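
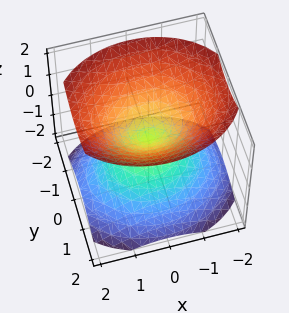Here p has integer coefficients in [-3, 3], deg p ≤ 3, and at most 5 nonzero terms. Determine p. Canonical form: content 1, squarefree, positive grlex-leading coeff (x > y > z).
2*x^2 + 3*y^2 - 3*z^2

1. There are 2 components. Treating them together as one polynomial.
2. The degree is 2 — two nappes meeting at a single point; a quadric.
3. Symmetries: the y ↦ −y reflection is a symmetry, so y appears only in even powers; mirror symmetry x ↦ −x ⇒ only even powers of x; the z ↦ −z reflection is a symmetry, so z appears only in even powers.
4. Reading off the gridlines: one z-axis crossing is at z = 0; it crosses the y-axis at the gridline y = 0; it meets the x-axis at x = 0 (among the integer gridlines).
5. Matching integer coefficients to the picture gives p.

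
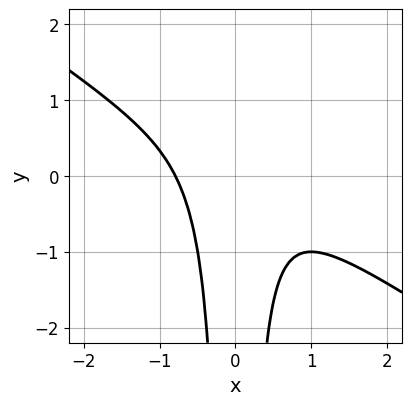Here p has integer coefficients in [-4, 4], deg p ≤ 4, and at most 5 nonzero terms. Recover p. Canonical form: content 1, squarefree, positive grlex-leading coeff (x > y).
(a) deg p = 3. A generic line meets the curve in up to 3 points.
(b) From the visible intercepts: it misses every integer gridline on the y-axis.
(c) Matching integer coefficients to the picture gives p.

2*x^3 + 3*x^2*y + 1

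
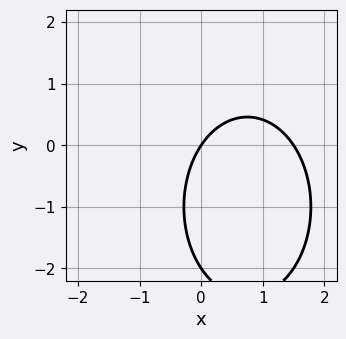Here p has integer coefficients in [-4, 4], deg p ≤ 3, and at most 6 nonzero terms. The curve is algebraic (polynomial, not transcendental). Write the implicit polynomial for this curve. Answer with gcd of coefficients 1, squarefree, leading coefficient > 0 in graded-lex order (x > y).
2*x^2 + y^2 - 3*x + 2*y

First, deg p = 2. No degree-1 curve has this shape.
Next, checking where it meets the axes: it meets the x-axis at x = 0 (among the integer gridlines); the y-axis gridline crossings are at y ∈ {-2, 0}.
Finally, these observations pin down the coefficients.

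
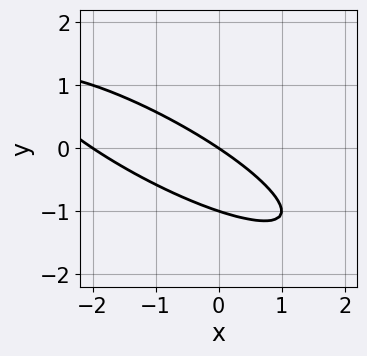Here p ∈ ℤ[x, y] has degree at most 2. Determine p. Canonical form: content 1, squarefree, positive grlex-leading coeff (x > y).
x^2 + 3*x*y + 3*y^2 + 2*x + 3*y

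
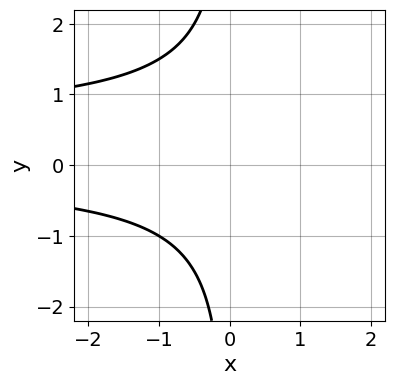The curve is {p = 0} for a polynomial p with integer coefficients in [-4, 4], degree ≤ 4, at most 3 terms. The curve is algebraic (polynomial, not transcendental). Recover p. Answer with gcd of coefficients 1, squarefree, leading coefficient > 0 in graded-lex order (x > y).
First, the degree is 3 — the shape is more complex than any degree-2 curve.
Next, observable constraints: the curve avoids every integer x-axis point in the box; it misses every integer gridline on the y-axis.
Finally, fitting integer coefficients to these (and the overall shape) gives p.

2*x*y^2 - x*y + 3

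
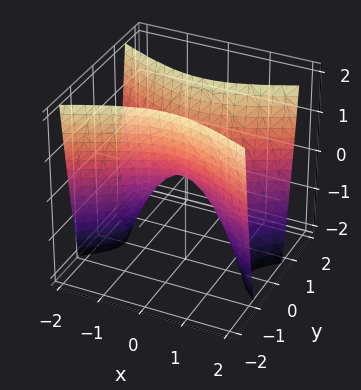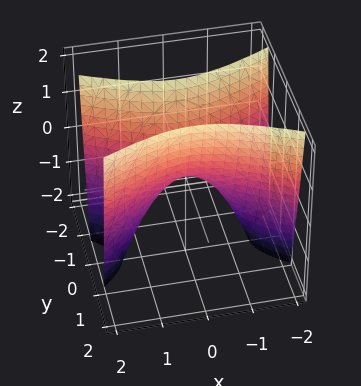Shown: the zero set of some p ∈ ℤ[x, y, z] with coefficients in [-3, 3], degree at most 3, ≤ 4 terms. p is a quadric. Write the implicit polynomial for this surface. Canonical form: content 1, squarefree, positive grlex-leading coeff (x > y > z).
x^2 - 3*y^2 + z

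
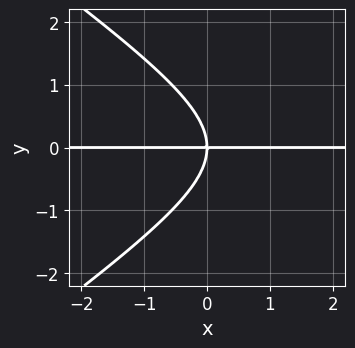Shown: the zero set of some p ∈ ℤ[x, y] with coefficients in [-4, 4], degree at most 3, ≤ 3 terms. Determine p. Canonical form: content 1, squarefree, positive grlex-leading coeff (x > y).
(a) deg p = 3. No degree-2 curve has this shape.
(b) Observable constraints: every point of the x-axis in the box is on the curve; one y-axis crossing is at y = 0.
(c) Together with the visible shape, these determine p as stated.

x^2*y - 2*y^3 - 3*x*y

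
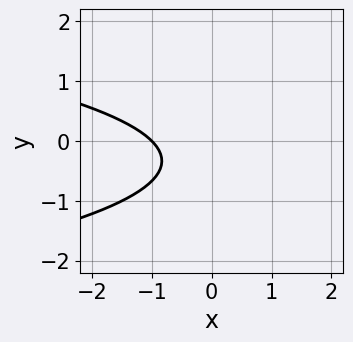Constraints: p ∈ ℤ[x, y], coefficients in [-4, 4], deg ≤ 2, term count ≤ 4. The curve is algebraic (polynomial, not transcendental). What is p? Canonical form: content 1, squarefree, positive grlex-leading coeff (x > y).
First, the degree is 2 — a generic line meets the curve in up to 2 points.
Next, reading off the gridlines: it crosses the x-axis at the gridline x = -1; it misses every integer gridline on the y-axis.
Finally, assembling these constraints gives the stated polynomial.

3*y^2 + 2*x + 2*y + 2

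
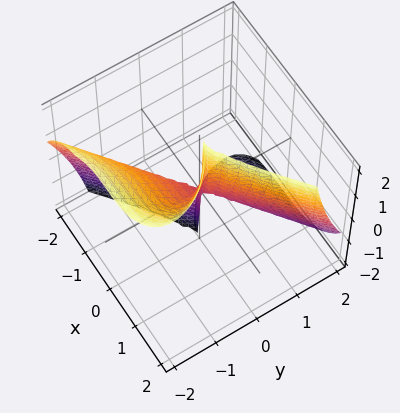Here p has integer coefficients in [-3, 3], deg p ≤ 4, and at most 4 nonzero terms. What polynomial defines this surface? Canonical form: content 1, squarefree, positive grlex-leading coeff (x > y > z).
2*x^3 - 3*y^3 - 3*y^2*z

First, deg p = 3.
Then, against the integer gridlines: it meets the y-axis at y = 0 (among the integer gridlines); it meets the x-axis at x = 0 (among the integer gridlines); every point of the z-axis in the box is on the surface.
Finally, these observations pin down the coefficients.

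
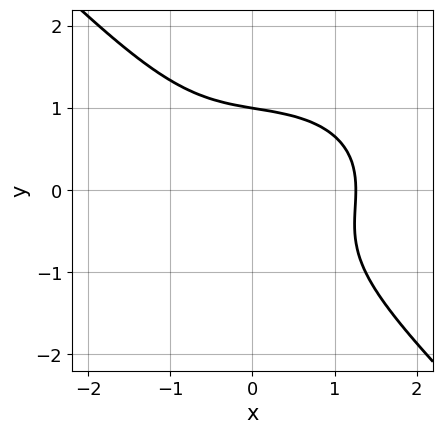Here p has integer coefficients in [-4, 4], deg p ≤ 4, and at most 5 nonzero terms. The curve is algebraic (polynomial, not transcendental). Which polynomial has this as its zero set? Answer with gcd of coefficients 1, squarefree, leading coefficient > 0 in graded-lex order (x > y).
x^3 + x*y^2 + 2*y^3 - 2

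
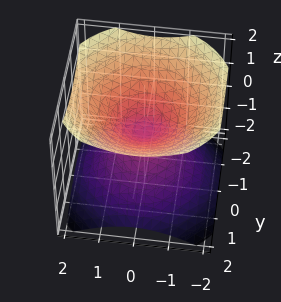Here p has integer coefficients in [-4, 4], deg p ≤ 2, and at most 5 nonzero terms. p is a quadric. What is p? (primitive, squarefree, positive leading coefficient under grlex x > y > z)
There are 2 components. Treating them together as one polynomial.
deg p = 2. A double cone through the origin; a quadric.
Symmetries: the z ↦ −z reflection is a symmetry, so z appears only in even powers; rotational symmetry about the z-axis ⇒ p depends on x, y only through x² + y².
Checking where it meets the axes: it meets the z-axis at z = 0 (among the integer gridlines); it crosses the y-axis at the gridline y = 0; a circular section at z = -1 has radius between 1 and 2; it meets the x-axis at x = 0 (among the integer gridlines).
Solving for integer coefficients yields p as stated.

2*x^2 + 2*y^2 - 3*z^2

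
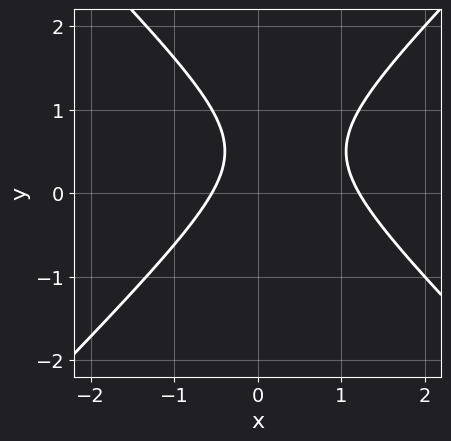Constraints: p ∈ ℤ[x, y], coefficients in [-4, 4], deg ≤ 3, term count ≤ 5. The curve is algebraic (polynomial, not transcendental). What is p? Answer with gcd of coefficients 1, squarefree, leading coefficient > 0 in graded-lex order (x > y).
First, the degree is 2 — no degree-1 curve has this shape.
Then, from the axis intercepts and sections: the curve avoids every integer y-axis point in the box.
Finally, the integer polynomial consistent with all of this is the stated p.

3*x^2 - 3*y^2 - 2*x + 3*y - 2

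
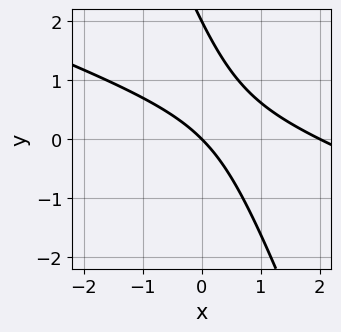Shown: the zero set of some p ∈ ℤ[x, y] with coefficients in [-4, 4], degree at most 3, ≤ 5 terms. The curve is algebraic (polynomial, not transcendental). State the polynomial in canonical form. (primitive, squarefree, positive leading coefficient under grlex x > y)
1. The degree is 2 — no degree-1 curve has this shape.
2. From the axis intercepts and sections: among the integer gridlines, it crosses the x-axis at x ∈ {0, 2}; among the integer gridlines, it crosses the y-axis at y ∈ {0, 2}.
3. Assembling these constraints gives the stated polynomial.

x^2 + 3*x*y + y^2 - 2*x - 2*y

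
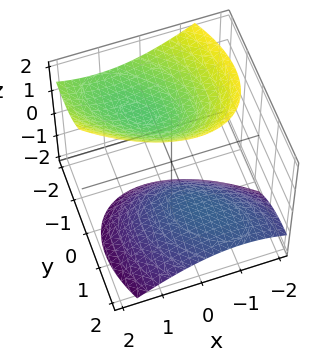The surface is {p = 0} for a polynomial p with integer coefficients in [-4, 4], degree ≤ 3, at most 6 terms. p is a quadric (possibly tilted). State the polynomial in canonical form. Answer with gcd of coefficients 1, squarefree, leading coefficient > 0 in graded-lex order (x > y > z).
2*x^2 + 2*x*y + 2*y^2 + 3*y*z - 2*z^2 + 3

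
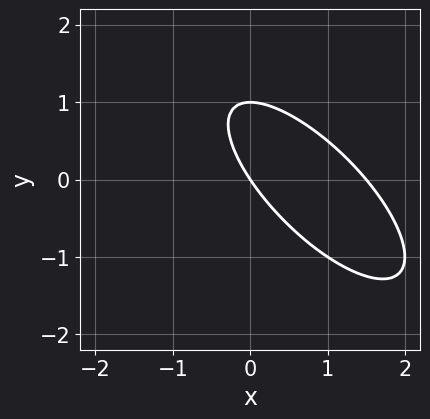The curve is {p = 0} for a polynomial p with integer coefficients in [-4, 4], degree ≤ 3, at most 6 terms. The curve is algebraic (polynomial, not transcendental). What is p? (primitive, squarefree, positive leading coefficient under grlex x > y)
2*x^2 + 3*x*y + 2*y^2 - 3*x - 2*y

(a) Degree: no degree-1 curve has this shape, so deg p = 2.
(b) Observable constraints: among the integer gridlines, it crosses the y-axis at y ∈ {0, 1}; it crosses the x-axis at the gridline x = 0.
(c) These observations pin down the coefficients.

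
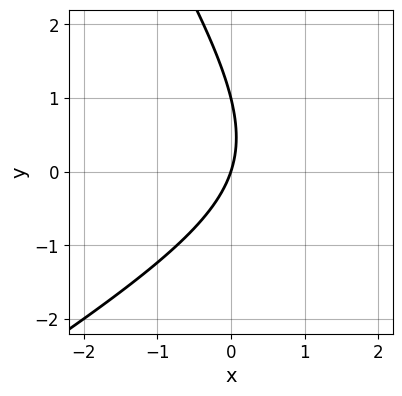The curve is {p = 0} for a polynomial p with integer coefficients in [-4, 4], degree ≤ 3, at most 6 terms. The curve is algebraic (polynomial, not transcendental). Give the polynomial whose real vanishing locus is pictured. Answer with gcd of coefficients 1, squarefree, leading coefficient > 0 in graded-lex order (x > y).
x^2 - x*y - y^2 - 3*x + y

1. deg p = 2.
2. Reading off the gridlines: the y-axis gridline crossings are at y ∈ {0, 1}; it crosses the x-axis at the gridline x = 0.
3. Putting this together gives p.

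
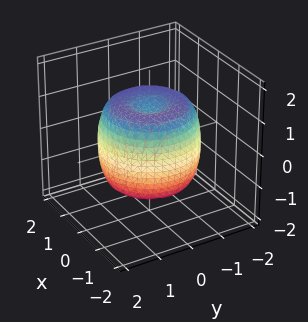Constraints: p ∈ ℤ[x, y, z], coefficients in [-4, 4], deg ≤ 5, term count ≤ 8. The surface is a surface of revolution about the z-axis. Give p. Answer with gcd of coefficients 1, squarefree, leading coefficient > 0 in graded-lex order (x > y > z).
deg p = 4.
By symmetry, every cross-section ⟂ z is a circle, so x, y appear only via x² + y².
From the visible intercepts: the z-axis gridline crossings are at z ∈ {-1, 1}; a circular section at z = -1 has radius between 1 and 2.
Putting this together gives p.

2*x^4 + 4*x^2*y^2 + 2*y^4 - 3*x^2 - 3*y^2 + 2*z^2 - 2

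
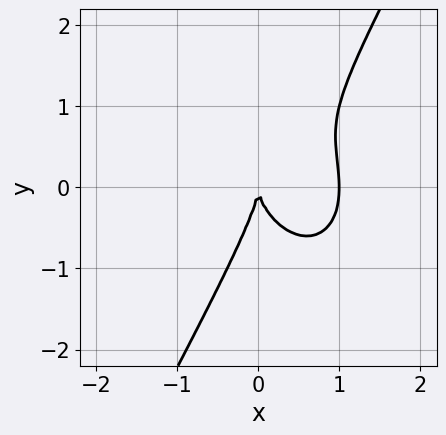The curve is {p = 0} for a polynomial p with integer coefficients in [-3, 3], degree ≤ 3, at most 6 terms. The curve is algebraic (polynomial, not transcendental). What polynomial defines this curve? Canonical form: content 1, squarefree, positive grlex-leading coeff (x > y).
3*x^3 + x*y^2 - y^3 - 3*x^2

(a) Degree: a generic line meets the curve in up to 3 points, so deg p = 3.
(b) From the axis intercepts and sections: among the integer gridlines, it crosses the x-axis at x ∈ {0, 1}; it meets the y-axis at y = 0 (among the integer gridlines).
(c) Matching integer coefficients to the picture gives p.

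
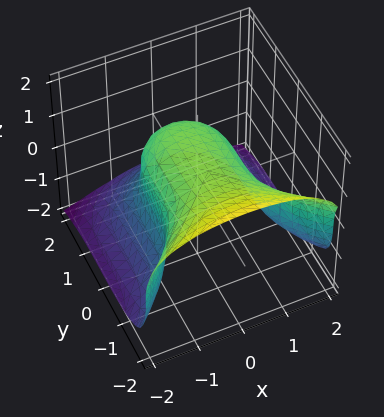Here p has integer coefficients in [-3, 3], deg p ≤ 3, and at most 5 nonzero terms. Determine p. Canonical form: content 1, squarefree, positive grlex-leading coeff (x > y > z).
y^3 + 3*z^3 + 3*x^2 - 3

(a) Degree: the shape is more complex than any degree-2 surface, so deg p = 3.
(b) From the visible intercepts: it meets the z-axis at z = 1 (among the integer gridlines); among the integer gridlines, it crosses the x-axis at x ∈ {-1, 1}.
(c) These observations pin down the coefficients.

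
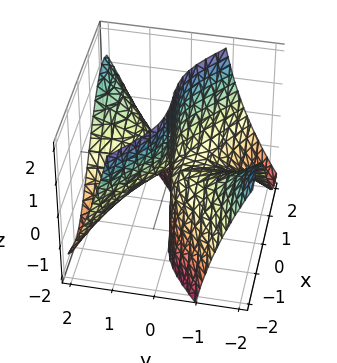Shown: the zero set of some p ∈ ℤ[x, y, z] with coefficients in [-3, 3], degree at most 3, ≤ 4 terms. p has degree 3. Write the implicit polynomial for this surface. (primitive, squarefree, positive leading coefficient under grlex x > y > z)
x^3 - 2*x*y^2 + 3*y*z

1. deg p = 3. The shape is more complex than any degree-2 surface.
2. From the axis intercepts and sections: the visible y-axis segment lies entirely on the surface; every point of the z-axis in the box is on the surface.
3. Assembling these constraints gives the stated polynomial.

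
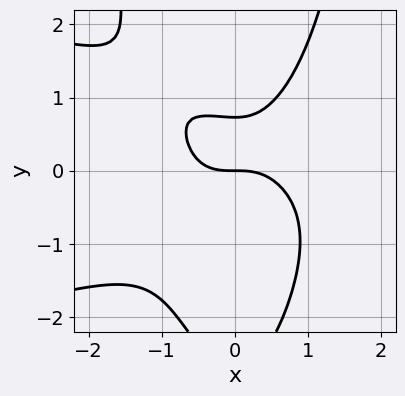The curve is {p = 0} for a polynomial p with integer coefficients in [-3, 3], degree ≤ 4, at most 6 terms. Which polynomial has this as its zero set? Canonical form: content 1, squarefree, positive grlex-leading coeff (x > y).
1. deg p = 4.
2. Checking where it meets the axes: one x-axis crossing is at x = 0; one y-axis crossing is at y = 0.
3. Assembling these constraints gives the stated polynomial.

2*x^2*y^2 + 2*x^3 - y^3 - 2*y^2 + 2*y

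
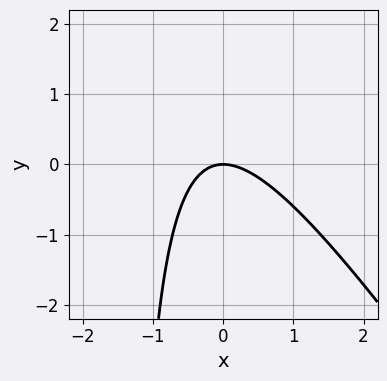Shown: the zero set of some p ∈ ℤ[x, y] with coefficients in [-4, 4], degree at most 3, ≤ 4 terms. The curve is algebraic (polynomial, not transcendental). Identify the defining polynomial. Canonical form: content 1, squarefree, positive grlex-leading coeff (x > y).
3*x^2 + 2*x*y + 3*y

1. deg p = 2. A generic line meets the curve in up to 2 points.
2. From the axis intercepts and sections: it crosses the y-axis at the gridline y = 0; one x-axis crossing is at x = 0.
3. Matching integer coefficients to the picture gives p.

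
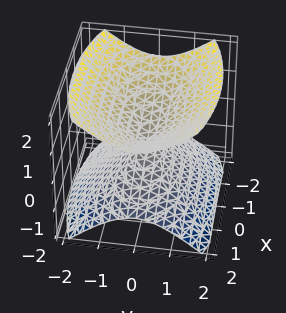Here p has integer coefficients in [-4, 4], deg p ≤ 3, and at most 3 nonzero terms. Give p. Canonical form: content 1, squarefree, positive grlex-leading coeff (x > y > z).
x^2 + 3*y^2 - 3*z^2

(a) There are 2 components. Treating them together as one polynomial.
(b) deg p = 2. Two nappes meeting at a single point; a quadric.
(c) Symmetries: it's symmetric under z → −z, forcing even powers of z; the y ↦ −y reflection is a symmetry, so y appears only in even powers; the x ↦ −x reflection is a symmetry, so x appears only in even powers.
(d) From the visible intercepts: one z-axis crossing is at z = 0; it meets the y-axis at y = 0 (among the integer gridlines); one x-axis crossing is at x = 0.
(e) Together with the visible shape, these determine p as stated.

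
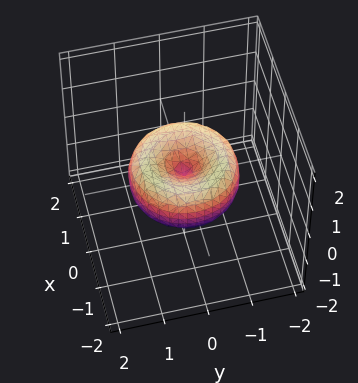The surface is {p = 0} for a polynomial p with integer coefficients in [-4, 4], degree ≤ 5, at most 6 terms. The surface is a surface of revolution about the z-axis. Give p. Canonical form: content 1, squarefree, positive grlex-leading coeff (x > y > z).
The degree is 4 — no degree-3 surface has this shape.
Symmetry: the z-axis is an axis of rotation, so x and y enter only as x² + y².
Observable constraints: one x-axis crossing is at x = 0; one y-axis crossing is at y = 0; it crosses the z-axis at the gridline z = 0.
Matching integer coefficients to the picture gives p.

2*x^4 + 4*x^2*y^2 + 2*y^4 - 3*x^2 - 3*y^2 + 3*z^2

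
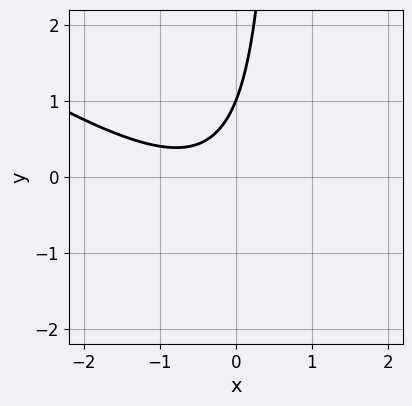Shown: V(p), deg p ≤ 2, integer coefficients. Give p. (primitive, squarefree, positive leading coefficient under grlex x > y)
2*x^2 + 3*x*y + 2*x - 2*y + 2

First, deg p = 2.
Then, observable constraints: one y-axis crossing is at y = 1; the curve avoids every integer x-axis point in the box.
Finally, assembling these constraints gives the stated polynomial.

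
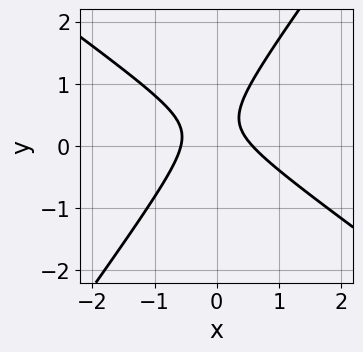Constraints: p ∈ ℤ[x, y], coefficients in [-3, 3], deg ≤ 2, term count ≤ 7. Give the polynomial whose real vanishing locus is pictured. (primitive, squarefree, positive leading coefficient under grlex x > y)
3*x^2 + 2*x*y - 3*y^2 + 2*y - 1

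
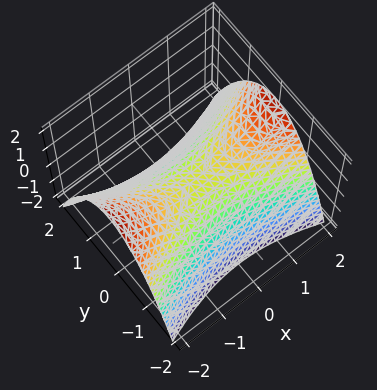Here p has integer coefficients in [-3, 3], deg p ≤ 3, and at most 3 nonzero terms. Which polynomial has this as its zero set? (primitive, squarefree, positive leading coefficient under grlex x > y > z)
x^2 - 3*y^2 - 3*z

First, the degree is 2 — a saddle surface; a quadric.
Then, symmetries: mirror symmetry y ↦ −y ⇒ only even powers of y; mirror symmetry x ↦ −x ⇒ only even powers of x.
Next, from the axis intercepts and sections: it meets the y-axis at y = 0 (among the integer gridlines); it meets the x-axis at x = 0 (among the integer gridlines); it crosses the z-axis at the gridline z = 0.
Finally, together with the visible shape, these determine p as stated.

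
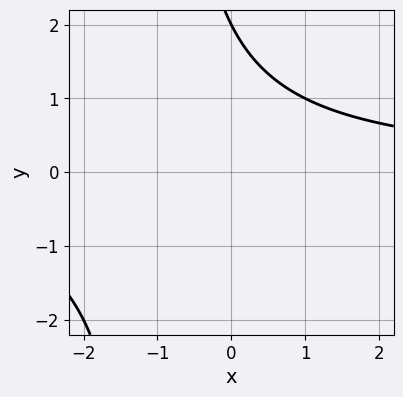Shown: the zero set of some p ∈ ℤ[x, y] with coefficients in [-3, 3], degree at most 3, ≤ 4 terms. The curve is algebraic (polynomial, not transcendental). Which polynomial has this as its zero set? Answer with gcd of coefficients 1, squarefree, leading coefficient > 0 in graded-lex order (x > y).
1. deg p = 2. No degree-1 curve has this shape.
2. Against the integer gridlines: one y-axis crossing is at y = 2; no x-intercept at any integer in the box.
3. Putting this together gives p.

x*y + y - 2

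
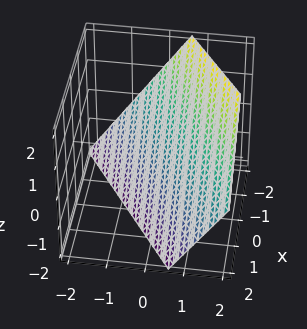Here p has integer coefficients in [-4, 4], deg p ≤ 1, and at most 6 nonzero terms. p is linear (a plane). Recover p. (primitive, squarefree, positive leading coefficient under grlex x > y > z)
Degree: the surface is flat (a plane), so deg p = 1.
Reading off the gridlines: one x-axis crossing is at x = -1; it meets the z-axis at z = -1 (among the integer gridlines).
Fitting integer coefficients to these (and the overall shape) gives p.

2*x - 3*y + 2*z + 2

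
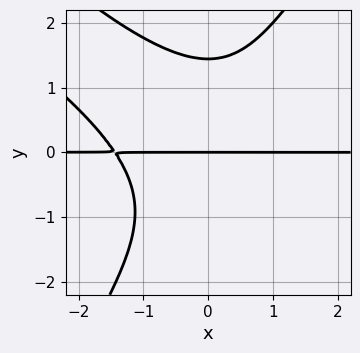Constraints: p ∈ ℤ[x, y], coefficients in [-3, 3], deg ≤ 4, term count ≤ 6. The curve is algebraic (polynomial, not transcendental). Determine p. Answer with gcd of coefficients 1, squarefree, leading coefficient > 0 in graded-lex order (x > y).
x^3*y + 2*x^2*y^2 - y^4 + 3*y

First, degree: a generic line meets the curve in up to 4 points, so deg p = 4.
Then, observable constraints: it crosses the y-axis at the gridline y = 0; the visible x-axis segment lies entirely on the curve.
Finally, assembling these constraints gives the stated polynomial.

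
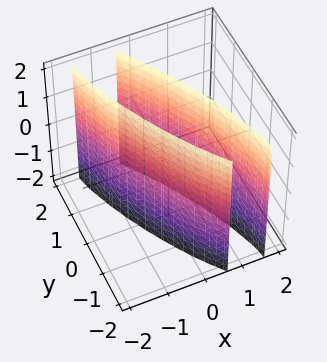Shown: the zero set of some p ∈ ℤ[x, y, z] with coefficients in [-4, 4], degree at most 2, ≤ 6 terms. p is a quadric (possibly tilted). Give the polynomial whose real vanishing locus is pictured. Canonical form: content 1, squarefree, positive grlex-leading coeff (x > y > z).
3*x^2 + 3*x*y + y^2 - 2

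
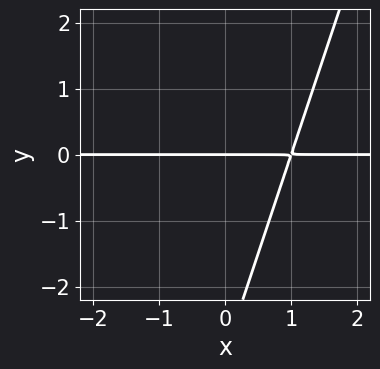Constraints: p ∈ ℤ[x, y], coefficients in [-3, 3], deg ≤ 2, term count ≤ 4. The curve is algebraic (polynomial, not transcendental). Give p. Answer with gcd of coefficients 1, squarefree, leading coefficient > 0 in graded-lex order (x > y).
3*x*y - y^2 - 3*y

deg p = 2. No degree-1 curve has this shape.
From the visible intercepts: every point of the x-axis in the box is on the curve; it crosses the y-axis at the gridline y = 0.
The integer polynomial consistent with all of this is the stated p.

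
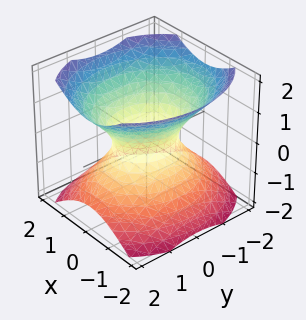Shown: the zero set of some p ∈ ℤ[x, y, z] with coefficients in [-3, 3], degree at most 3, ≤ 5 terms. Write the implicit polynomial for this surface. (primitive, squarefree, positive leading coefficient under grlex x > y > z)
3*x^2 + 2*y^2 - 3*z^2 - 2

First, degree: an hourglass — one-sheet hyperboloid; a quadric, so deg p = 2.
Then, symmetries: it's symmetric under x → −x, forcing even powers of x; the z ↦ −z reflection is a symmetry, so z appears only in even powers; it's symmetric under y → −y, forcing even powers of y.
Next, from the visible intercepts: the y-axis gridline crossings are at y ∈ {-1, 1}; no z-intercept at any integer in the box.
Finally, matching integer coefficients to the picture gives p.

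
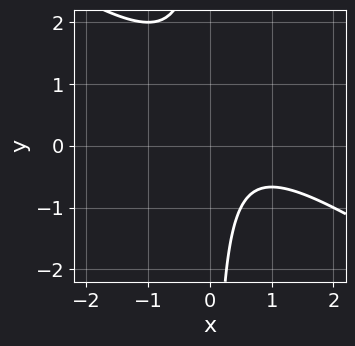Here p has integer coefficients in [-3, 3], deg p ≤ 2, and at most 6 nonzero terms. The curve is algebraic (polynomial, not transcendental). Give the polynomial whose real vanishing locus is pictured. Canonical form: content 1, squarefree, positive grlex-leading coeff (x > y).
First, the degree is 2 — a generic line meets the curve in up to 2 points.
Then, observable constraints: it misses every integer gridline on the x-axis; it misses every integer gridline on the y-axis.
Finally, matching integer coefficients to the picture gives p.

2*x^2 + 3*x*y - 2*x + 2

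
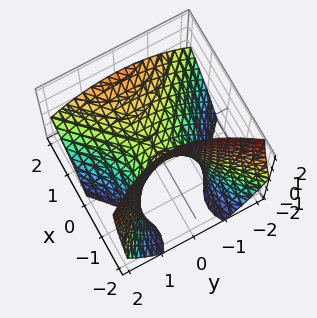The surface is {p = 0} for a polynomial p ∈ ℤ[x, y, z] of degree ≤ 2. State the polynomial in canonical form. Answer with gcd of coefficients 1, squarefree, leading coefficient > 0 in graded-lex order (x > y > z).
(a) The degree is 2 — the shape is more complex than any degree-1 surface.
(b) From the axis intercepts and sections: it crosses the y-axis at the gridline y = 0; it meets the x-axis at x = 0 (among the integer gridlines); one z-axis crossing is at z = 0.
(c) Fitting integer coefficients to these (and the overall shape) gives p.

2*x^2 - 3*x*z - 2*y^2 - 3*z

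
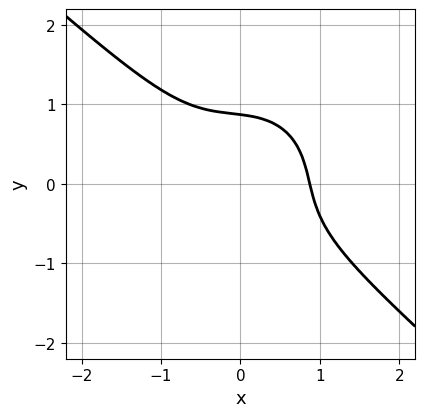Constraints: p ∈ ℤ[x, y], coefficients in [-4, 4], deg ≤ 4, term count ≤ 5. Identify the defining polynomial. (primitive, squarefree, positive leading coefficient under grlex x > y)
First, the degree is 3 — no degree-2 curve has this shape.
Finally, the integer polynomial consistent with all of this is the stated p.

3*x^3 + x^2*y + 3*y^3 + x*y - 2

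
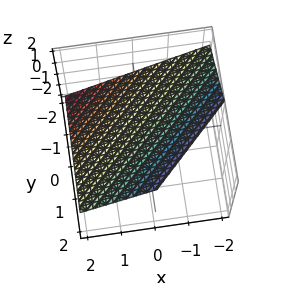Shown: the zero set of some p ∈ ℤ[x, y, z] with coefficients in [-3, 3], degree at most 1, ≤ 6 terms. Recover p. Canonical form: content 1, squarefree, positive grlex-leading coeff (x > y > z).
deg p = 1. The surface is flat (a plane).
From the visible intercepts: it crosses the y-axis at the gridline y = -1; one x-axis crossing is at x = 1.
Assembling these constraints gives the stated polynomial.

2*x - 2*y + 3*z - 2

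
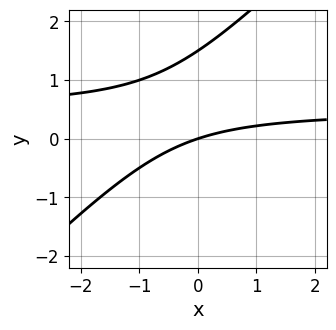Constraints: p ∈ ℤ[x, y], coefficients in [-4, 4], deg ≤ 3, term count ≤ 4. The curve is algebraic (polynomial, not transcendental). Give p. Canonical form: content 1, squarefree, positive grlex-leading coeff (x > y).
(a) deg p = 2. A generic line meets the curve in up to 2 points.
(b) From the axis intercepts and sections: one y-axis crossing is at y = 0; it crosses the x-axis at the gridline x = 0.
(c) Matching integer coefficients to the picture gives p.

2*x*y - 2*y^2 - x + 3*y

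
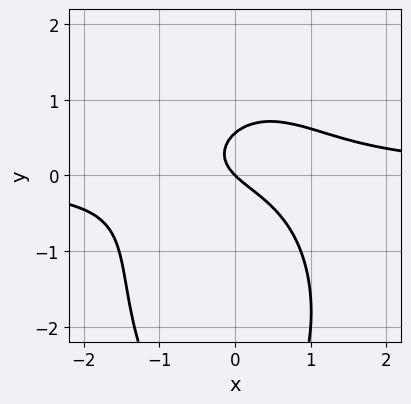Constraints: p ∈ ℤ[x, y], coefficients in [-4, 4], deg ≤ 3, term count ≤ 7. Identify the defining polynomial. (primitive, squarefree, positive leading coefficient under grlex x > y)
3*x^2*y + y^3 + 3*y^2 - 2*x - 2*y

First, deg p = 3.
Next, from the axis intercepts and sections: it crosses the y-axis at the gridline y = 0; one x-axis crossing is at x = 0.
Finally, fitting integer coefficients to these (and the overall shape) gives p.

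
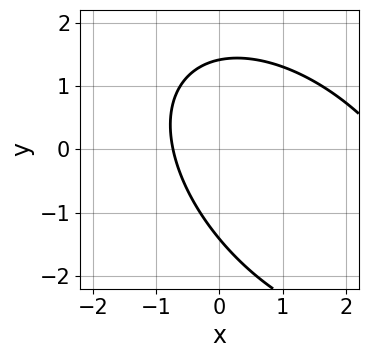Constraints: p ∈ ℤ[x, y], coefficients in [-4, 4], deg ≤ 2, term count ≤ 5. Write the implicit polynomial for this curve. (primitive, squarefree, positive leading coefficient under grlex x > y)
x^2 + x*y + y^2 - 2*x - 2

1. The degree is 2 — the shape is more complex than any degree-1 curve.
2. The integer polynomial consistent with all of this is the stated p.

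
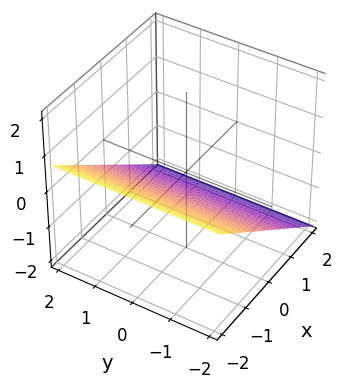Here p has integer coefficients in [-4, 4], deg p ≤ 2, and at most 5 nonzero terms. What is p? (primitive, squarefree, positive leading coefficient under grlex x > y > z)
2*x + 3*z + 2

The degree is 1 — the surface is flat (a plane).
Checking where it meets the axes: no y-intercept at any integer in the box; it crosses the x-axis at the gridline x = -1.
Matching integer coefficients to the picture gives p.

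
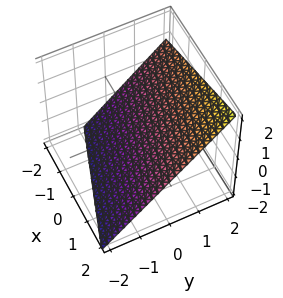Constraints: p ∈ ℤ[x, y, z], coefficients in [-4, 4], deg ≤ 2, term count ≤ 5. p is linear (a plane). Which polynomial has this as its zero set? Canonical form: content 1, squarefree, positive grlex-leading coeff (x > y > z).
1. deg p = 1. Every cross-section is a straight line — this is a plane.
2. From the visible intercepts: it meets the x-axis at x = 2 (among the integer gridlines).
3. Assembling these constraints gives the stated polynomial.

x + 3*y - 3*z - 2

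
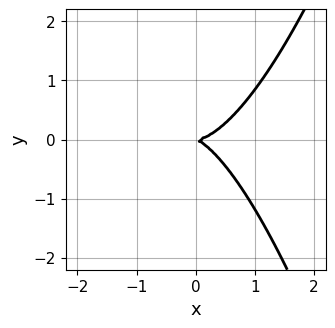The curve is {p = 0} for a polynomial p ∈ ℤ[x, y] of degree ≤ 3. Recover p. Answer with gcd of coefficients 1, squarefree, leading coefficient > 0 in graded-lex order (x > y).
3*x^3 - x*y - 3*y^2

1. deg p = 3.
2. Reading off the gridlines: it meets the y-axis at y = 0 (among the integer gridlines); it crosses the x-axis at the gridline x = 0.
3. Solving for integer coefficients yields p as stated.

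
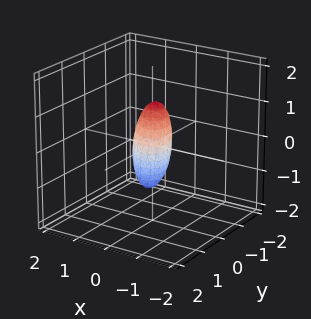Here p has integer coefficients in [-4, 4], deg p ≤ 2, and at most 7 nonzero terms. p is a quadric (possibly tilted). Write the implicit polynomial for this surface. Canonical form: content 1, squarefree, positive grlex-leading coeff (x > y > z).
3*x^2 + 2*x*y + 2*y^2 + y*z + z^2 - 1

1. The degree is 2 — no degree-1 surface has this shape.
2. Against the integer gridlines: the z-axis gridline crossings are at z ∈ {-1, 1}.
3. Matching integer coefficients to the picture gives p.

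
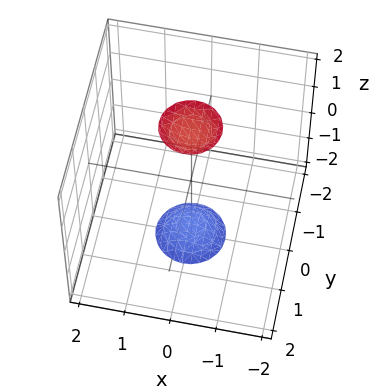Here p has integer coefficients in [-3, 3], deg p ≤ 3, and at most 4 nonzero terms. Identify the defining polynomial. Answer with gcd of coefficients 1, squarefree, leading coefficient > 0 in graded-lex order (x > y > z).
3*x^2 + 3*y^2 - z^2 + 3

First, I count 2 distinct pieces. Treating them together as one polynomial.
Then, deg p = 2. A generic line meets the surface in up to 2 points.
Next, by symmetry, the surface is invariant under rotation about z: p = q(x² + y², z).
Next, from the visible intercepts: it misses every integer gridline on the x-axis; no y-intercept at any integer in the box; a circular section at z = 2 has radius between 0 and 1.
Finally, the integer polynomial consistent with all of this is the stated p.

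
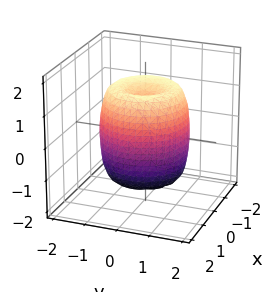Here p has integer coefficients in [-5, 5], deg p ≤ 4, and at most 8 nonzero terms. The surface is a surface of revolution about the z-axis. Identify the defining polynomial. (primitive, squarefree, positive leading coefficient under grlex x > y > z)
1. Degree: no degree-3 surface has this shape, so deg p = 4.
2. Symmetries: rotational symmetry about the z-axis ⇒ p depends on x, y only through x² + y².
3. Observable constraints: a circular section at z = -1 has radius between 1 and 2; among the integer gridlines, it crosses the z-axis at z ∈ {-1, 1}.
4. Solving for integer coefficients yields p as stated.

2*x^4 + 4*x^2*y^2 + 2*y^4 - 3*x^2 - 3*y^2 + z^2 - 1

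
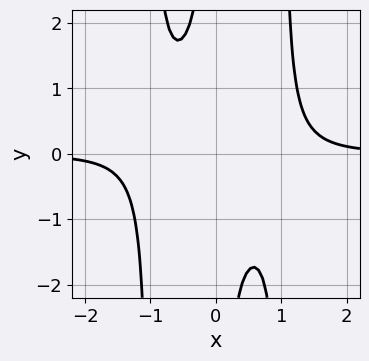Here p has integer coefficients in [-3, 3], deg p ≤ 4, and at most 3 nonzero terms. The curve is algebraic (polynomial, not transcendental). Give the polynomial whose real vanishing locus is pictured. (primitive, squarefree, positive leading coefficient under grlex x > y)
3*x^3*y - 3*x*y - 2

First, deg p = 4. A generic line meets the curve in up to 4 points.
Next, against the integer gridlines: the curve avoids every integer x-axis point in the box; no y-intercept at any integer in the box.
Finally, together with the visible shape, these determine p as stated.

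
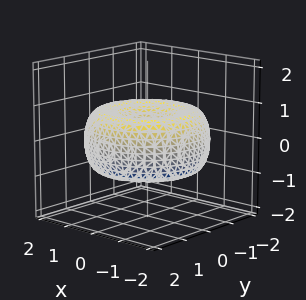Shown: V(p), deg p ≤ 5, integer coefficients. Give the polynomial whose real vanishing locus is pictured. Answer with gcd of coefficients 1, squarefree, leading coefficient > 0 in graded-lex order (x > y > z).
x^4 + 2*x^2*y^2 + y^4 - 3*x^2 - 3*y^2 + 3*z^2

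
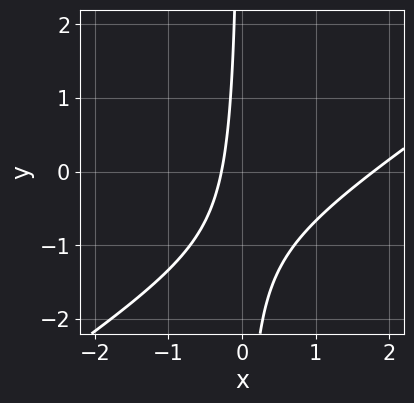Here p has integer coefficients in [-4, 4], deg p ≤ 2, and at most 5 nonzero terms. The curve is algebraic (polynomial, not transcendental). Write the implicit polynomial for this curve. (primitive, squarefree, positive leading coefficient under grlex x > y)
2*x^2 - 3*x*y - 3*x - 1

1. deg p = 2.
2. Observable constraints: the curve avoids every integer y-axis point in the box.
3. Together with the visible shape, these determine p as stated.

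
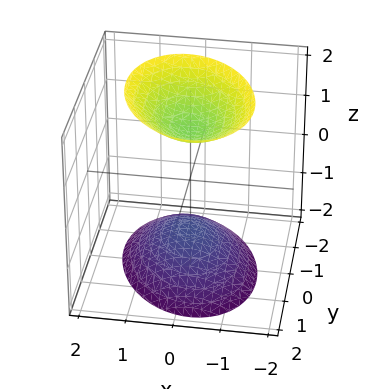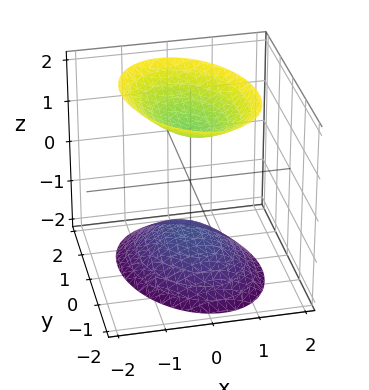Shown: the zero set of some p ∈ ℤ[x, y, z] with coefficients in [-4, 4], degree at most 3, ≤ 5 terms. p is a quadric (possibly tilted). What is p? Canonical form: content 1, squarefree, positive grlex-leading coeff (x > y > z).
3*x^2 + x*y + 2*y^2 - 2*z^2 + 3

(a) I count 2 distinct pieces.
(b) Degree: a generic line meets the surface in up to 2 points, so deg p = 2.
(c) Reading off the gridlines: the surface avoids every integer y-axis point in the box; the surface avoids every integer x-axis point in the box.
(d) Together with the visible shape, these determine p as stated.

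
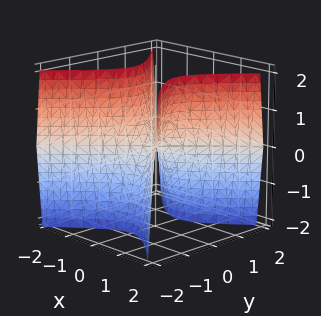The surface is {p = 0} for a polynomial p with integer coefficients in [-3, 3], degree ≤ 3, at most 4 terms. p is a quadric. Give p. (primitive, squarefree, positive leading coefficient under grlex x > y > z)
3*x^2 - 3*y^2 - z

Degree: a saddle surface; a quadric, so deg p = 2.
Symmetries: the x ↦ −x reflection is a symmetry, so x appears only in even powers; it's symmetric under y → −y, forcing even powers of y.
Against the integer gridlines: it meets the z-axis at z = 0 (among the integer gridlines); it meets the x-axis at x = 0 (among the integer gridlines).
Assembling these constraints gives the stated polynomial.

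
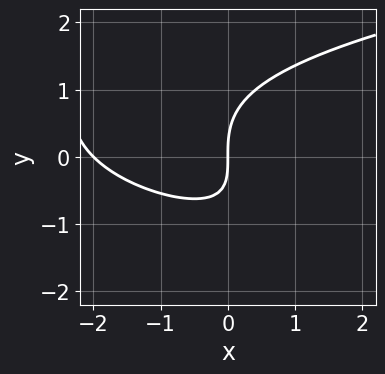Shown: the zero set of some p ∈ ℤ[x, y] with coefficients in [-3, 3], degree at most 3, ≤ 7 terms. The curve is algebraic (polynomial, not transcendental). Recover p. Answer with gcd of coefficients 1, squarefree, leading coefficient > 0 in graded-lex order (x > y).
x*y^2 + y^3 - x^2 - x*y - 2*x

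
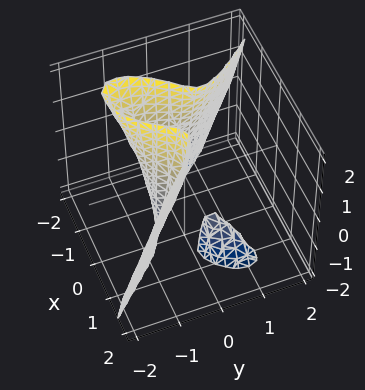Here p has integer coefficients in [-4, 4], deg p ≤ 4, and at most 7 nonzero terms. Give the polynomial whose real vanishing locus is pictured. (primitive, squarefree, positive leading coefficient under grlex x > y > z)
3*x^3 + 3*x*y*z + 3*y^3 - 2*x + 1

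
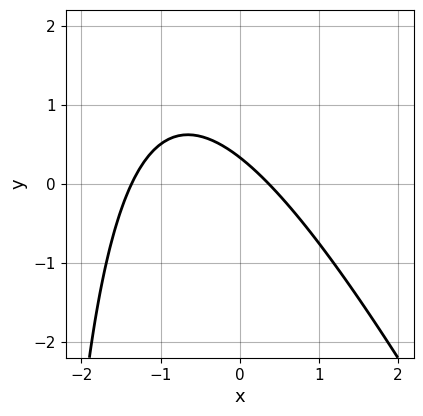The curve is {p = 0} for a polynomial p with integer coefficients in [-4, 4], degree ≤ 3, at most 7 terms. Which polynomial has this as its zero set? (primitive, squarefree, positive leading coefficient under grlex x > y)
Degree: no degree-1 curve has this shape, so deg p = 2.
Putting this together gives p.

2*x^2 + x*y + 2*x + 3*y - 1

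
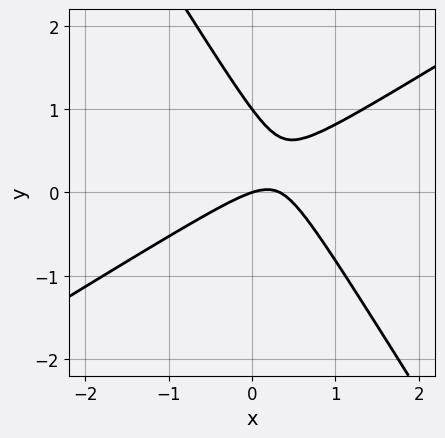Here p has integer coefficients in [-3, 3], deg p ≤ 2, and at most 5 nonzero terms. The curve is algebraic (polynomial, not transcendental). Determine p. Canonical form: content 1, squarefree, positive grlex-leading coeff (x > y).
3*x^2 - 3*x*y - 3*y^2 - x + 3*y

1. Degree: the shape is more complex than any degree-1 curve, so deg p = 2.
2. Observable constraints: the y-axis gridline crossings are at y ∈ {0, 1}; one x-axis crossing is at x = 0.
3. The integer polynomial consistent with all of this is the stated p.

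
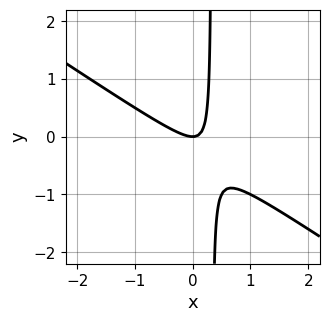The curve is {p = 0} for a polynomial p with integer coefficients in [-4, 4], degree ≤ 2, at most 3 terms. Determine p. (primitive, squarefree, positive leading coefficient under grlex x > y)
2*x^2 + 3*x*y - y

1. deg p = 2.
2. Against the integer gridlines: it crosses the x-axis at the gridline x = 0; it crosses the y-axis at the gridline y = 0.
3. Together with the visible shape, these determine p as stated.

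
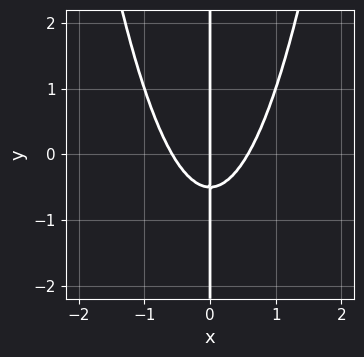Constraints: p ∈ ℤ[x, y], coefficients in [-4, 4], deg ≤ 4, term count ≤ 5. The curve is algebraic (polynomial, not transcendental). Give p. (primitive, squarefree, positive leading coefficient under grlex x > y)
First, deg p = 3.
Then, from the axis intercepts and sections: it meets the x-axis at x = 0 (among the integer gridlines); every point of the y-axis in the box is on the curve.
Finally, the integer polynomial consistent with all of this is the stated p.

3*x^3 - 2*x*y - x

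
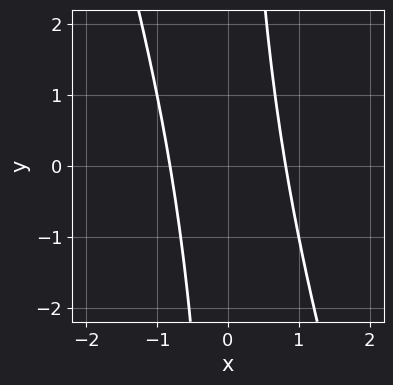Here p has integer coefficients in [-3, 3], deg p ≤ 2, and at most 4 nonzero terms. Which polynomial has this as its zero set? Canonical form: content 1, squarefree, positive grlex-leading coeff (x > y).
3*x^2 + x*y - 2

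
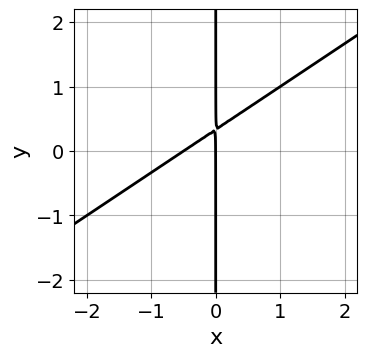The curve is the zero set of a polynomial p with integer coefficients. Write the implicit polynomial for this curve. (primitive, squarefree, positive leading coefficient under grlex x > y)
First, the degree is 2 — the shape is more complex than any degree-1 curve.
Next, against the integer gridlines: one x-axis crossing is at x = 0; the visible y-axis segment lies entirely on the curve.
Finally, assembling these constraints gives the stated polynomial.

2*x^2 - 3*x*y + x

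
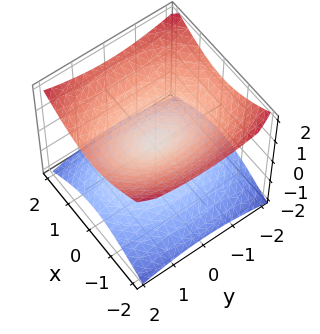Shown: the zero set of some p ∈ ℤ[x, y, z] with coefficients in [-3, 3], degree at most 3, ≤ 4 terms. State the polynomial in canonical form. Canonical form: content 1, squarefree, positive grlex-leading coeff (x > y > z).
2*x^2 + y^2 - 3*z^2

Degree: two nappes meeting at a single point; a quadric, so deg p = 2.
Symmetries: it's symmetric under y → −y, forcing even powers of y; the x ↦ −x reflection is a symmetry, so x appears only in even powers; it's symmetric under z → −z, forcing even powers of z.
Observable constraints: it crosses the z-axis at the gridline z = 0; it crosses the y-axis at the gridline y = 0; one x-axis crossing is at x = 0.
These observations pin down the coefficients.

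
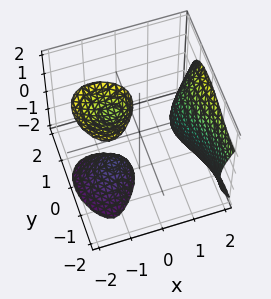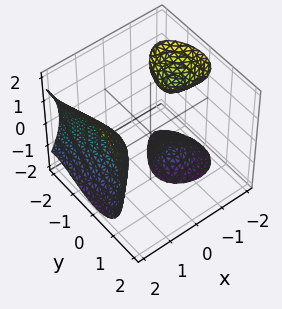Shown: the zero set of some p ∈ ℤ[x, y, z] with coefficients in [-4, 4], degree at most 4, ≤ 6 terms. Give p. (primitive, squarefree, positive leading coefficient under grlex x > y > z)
1. There are 3 components. They look like related sheets of one shape, so recover p as a whole.
2. deg p = 3. A generic line meets the surface in up to 3 points.
3. From the visible intercepts: no z-intercept at any integer in the box; it meets the x-axis at x = 1 (among the integer gridlines).
4. Fitting integer coefficients to these (and the overall shape) gives p.

x^3 - x*z^2 - y^3 - 3*y^2 - 1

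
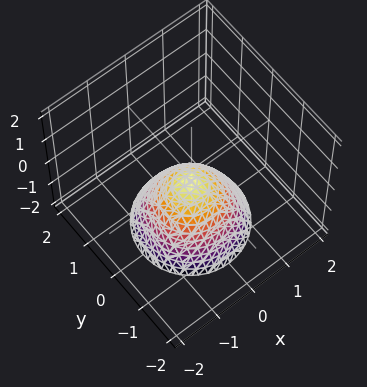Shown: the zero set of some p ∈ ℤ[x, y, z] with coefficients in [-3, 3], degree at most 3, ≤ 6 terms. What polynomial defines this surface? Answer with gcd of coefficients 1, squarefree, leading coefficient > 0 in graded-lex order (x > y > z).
3*x^2 + 3*y^2 + 3*z + 1

(a) Degree: a generic line meets the surface in up to 2 points, so deg p = 2.
(b) Symmetry: the z-axis is an axis of rotation, so x and y enter only as x² + y².
(c) Reading off the gridlines: it misses every integer gridline on the x-axis; the surface avoids every integer y-axis point in the box.
(d) Together with the visible shape, these determine p as stated.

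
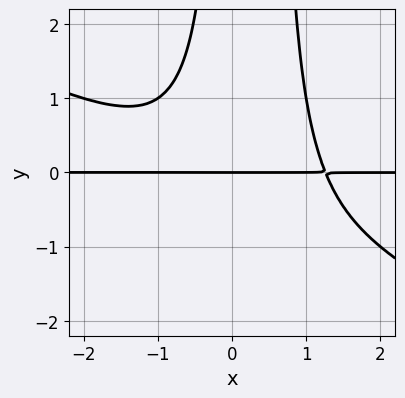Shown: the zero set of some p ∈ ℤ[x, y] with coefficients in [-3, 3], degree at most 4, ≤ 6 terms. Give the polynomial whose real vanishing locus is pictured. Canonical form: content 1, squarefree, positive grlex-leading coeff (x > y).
First, degree: no degree-3 curve has this shape, so deg p = 4.
Then, checking where it meets the axes: it meets the y-axis at y = 0 (among the integer gridlines); every point of the x-axis in the box is on the curve.
Finally, solving for integer coefficients yields p as stated.

x^3*y + 2*x^2*y^2 - x*y^2 - 2*y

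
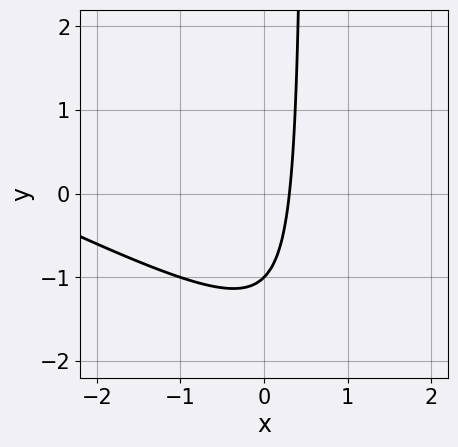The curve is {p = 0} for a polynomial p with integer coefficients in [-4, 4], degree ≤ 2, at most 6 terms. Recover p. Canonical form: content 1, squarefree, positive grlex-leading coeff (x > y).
x^2 + 2*x*y + 3*x - y - 1

(a) The degree is 2 — the shape is more complex than any degree-1 curve.
(b) Against the integer gridlines: one y-axis crossing is at y = -1.
(c) Matching integer coefficients to the picture gives p.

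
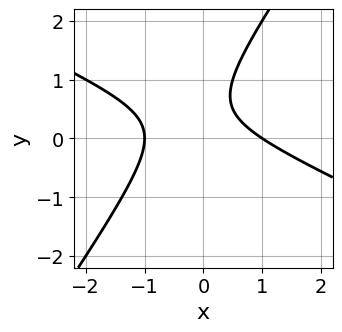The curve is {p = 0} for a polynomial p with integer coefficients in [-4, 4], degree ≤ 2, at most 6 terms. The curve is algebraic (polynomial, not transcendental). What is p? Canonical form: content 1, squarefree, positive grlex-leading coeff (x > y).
(a) The degree is 2 — no degree-1 curve has this shape.
(b) Reading off the gridlines: among the integer gridlines, it crosses the x-axis at x ∈ {-1, 1}; the curve avoids every integer y-axis point in the box.
(c) Fitting integer coefficients to these (and the overall shape) gives p.

2*x^2 + 3*x*y - 3*y^2 + 3*y - 2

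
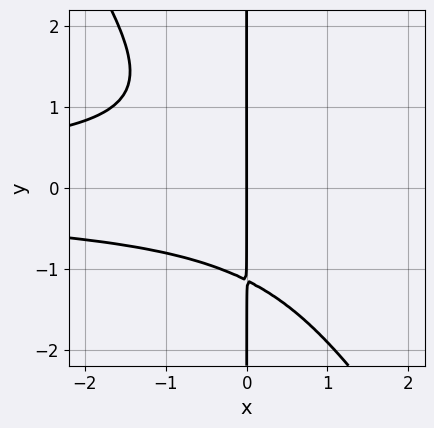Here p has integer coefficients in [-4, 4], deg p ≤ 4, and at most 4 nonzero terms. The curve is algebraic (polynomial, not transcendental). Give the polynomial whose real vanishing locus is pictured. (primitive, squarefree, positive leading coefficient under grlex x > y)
3*x^2*y^2 + 2*x*y^3 + 3*x

(a) Degree: a generic line meets the curve in up to 4 points, so deg p = 4.
(b) Checking where it meets the axes: it crosses the x-axis at the gridline x = 0; every point of the y-axis in the box is on the curve.
(c) Putting this together gives p.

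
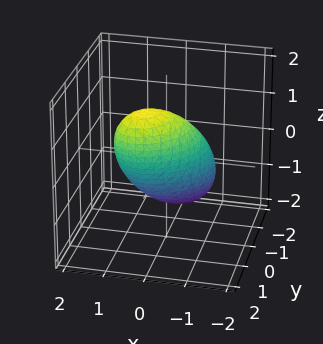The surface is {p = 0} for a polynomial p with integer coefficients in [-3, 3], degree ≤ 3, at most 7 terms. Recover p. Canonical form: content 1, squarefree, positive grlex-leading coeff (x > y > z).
3*x^2 - 2*x*y + 3*y^2 - 3*y*z + 2*z^2 - 3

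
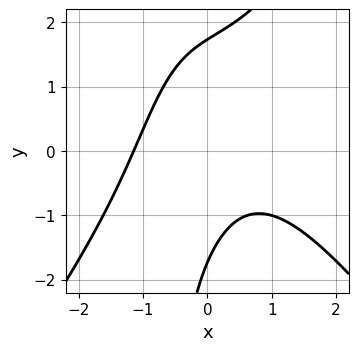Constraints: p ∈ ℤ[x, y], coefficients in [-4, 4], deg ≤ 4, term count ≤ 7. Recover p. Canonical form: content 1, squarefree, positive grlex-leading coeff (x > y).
2*x^3 - x*y^2 + 3*x*y - y^2 + 3

1. Degree: no degree-2 curve has this shape, so deg p = 3.
2. The integer polynomial consistent with all of this is the stated p.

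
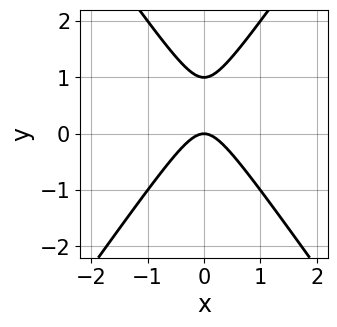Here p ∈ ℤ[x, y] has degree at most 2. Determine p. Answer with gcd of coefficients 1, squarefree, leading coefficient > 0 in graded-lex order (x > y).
2*x^2 - y^2 + y

First, deg p = 2. No degree-1 curve has this shape.
Next, symmetries: the x ↦ −x reflection is a symmetry, so x appears only in even powers.
Then, against the integer gridlines: the y-axis gridline crossings are at y ∈ {0, 1}; it meets the x-axis at x = 0 (among the integer gridlines).
Finally, solving for integer coefficients yields p as stated.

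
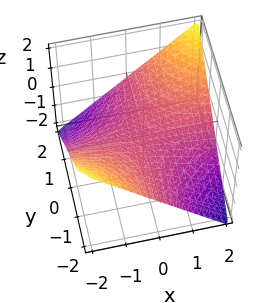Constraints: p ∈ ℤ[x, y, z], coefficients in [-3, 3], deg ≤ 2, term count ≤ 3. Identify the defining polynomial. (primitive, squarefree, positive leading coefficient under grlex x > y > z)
1. The degree is 2 — a saddle surface; a quadric.
2. Against the integer gridlines: one z-axis crossing is at z = 0; the visible x-axis segment lies entirely on the surface.
3. Putting this together gives p.

x*y - 2*z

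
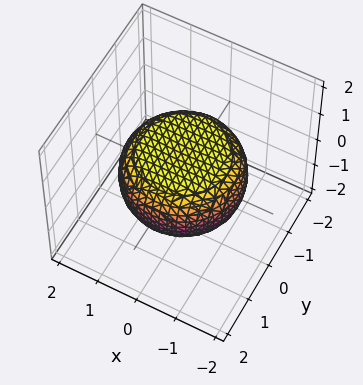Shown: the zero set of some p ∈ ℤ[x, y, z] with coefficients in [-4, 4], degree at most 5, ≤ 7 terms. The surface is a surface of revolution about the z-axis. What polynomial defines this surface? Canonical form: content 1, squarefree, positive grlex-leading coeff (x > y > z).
x^4 + 2*x^2*y^2 + y^4 - x^2 - y^2 + 3*z^2 - 2

(a) Degree: the shape is more complex than any degree-3 surface, so deg p = 4.
(b) Symmetry: the z-axis is an axis of rotation, so x and y enter only as x² + y².
(c) Checking where it meets the axes: a circular section at z = 0 has radius between 1 and 2.
(d) Putting this together gives p.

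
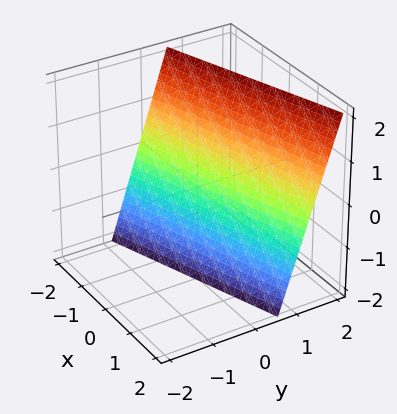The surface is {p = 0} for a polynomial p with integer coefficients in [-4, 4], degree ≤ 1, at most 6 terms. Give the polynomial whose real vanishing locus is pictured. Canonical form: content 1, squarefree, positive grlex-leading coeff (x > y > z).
x - 3*y + z + 2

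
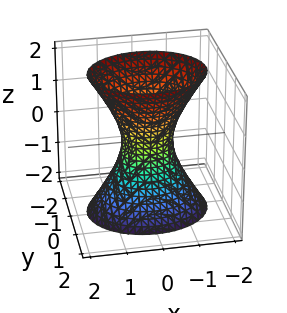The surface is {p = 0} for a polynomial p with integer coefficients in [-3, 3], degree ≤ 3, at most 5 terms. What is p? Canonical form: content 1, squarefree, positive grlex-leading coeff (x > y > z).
(a) deg p = 2. An hourglass — one-sheet hyperboloid; a quadric.
(b) Symmetries: mirror symmetry y ↦ −y ⇒ only even powers of y; it's symmetric under x → −x, forcing even powers of x; mirror symmetry z ↦ −z ⇒ only even powers of z.
(c) Observable constraints: it misses every integer gridline on the z-axis.
(d) Assembling these constraints gives the stated polynomial.

2*x^2 + 3*y^2 - z^2 - 1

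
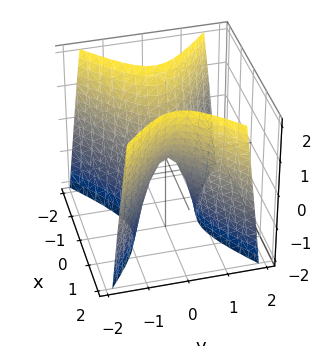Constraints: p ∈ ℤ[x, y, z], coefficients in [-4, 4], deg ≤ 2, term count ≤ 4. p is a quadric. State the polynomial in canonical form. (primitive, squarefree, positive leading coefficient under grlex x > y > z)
deg p = 2. A saddle surface; a quadric.
Symmetries: mirror symmetry y ↦ −y ⇒ only even powers of y; the x ↦ −x reflection is a symmetry, so x appears only in even powers.
Observable constraints: it crosses the y-axis at the gridline y = 0; one x-axis crossing is at x = 0; one z-axis crossing is at z = 0.
Fitting integer coefficients to these (and the overall shape) gives p.

2*x^2 - 3*y^2 - z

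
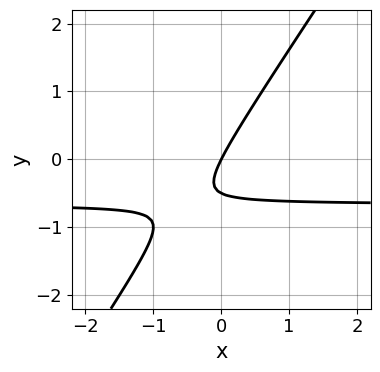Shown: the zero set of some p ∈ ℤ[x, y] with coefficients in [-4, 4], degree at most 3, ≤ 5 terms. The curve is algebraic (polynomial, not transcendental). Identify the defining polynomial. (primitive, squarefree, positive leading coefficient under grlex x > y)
3*x*y - 2*y^2 + 2*x - y

1. The degree is 2 — the shape is more complex than any degree-1 curve.
2. Checking where it meets the axes: it meets the y-axis at y = 0 (among the integer gridlines); it meets the x-axis at x = 0 (among the integer gridlines).
3. Assembling these constraints gives the stated polynomial.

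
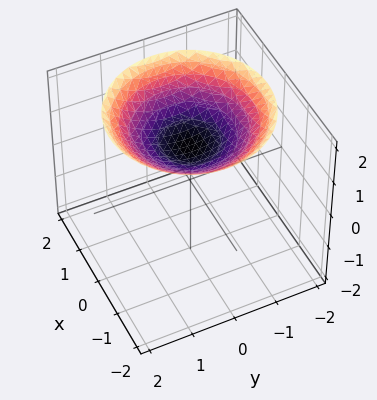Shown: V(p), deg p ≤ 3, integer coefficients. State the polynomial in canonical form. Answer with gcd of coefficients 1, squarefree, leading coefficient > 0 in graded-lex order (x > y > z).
1. Degree: a generic line meets the surface in up to 2 points, so deg p = 2.
2. Symmetries: rotational symmetry about the z-axis ⇒ p depends on x, y only through x² + y².
3. Checking where it meets the axes: no y-intercept at any integer in the box; a circular section at z = 2 has radius between 1 and 2.
4. Putting this together gives p.

x^2 + y^2 - 3*z + 3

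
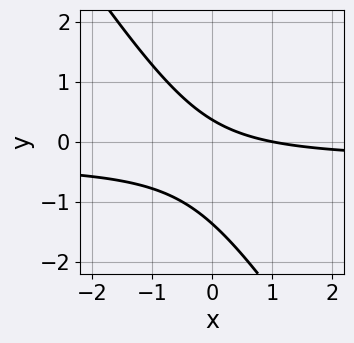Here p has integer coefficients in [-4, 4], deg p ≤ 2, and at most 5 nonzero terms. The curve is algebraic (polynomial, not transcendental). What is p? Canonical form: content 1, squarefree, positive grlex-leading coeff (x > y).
1. The degree is 2 — a generic line meets the curve in up to 2 points.
2. Observable constraints: one x-axis crossing is at x = 1.
3. Assembling these constraints gives the stated polynomial.

3*x*y + 2*y^2 + x + 2*y - 1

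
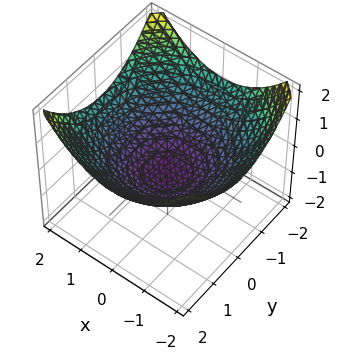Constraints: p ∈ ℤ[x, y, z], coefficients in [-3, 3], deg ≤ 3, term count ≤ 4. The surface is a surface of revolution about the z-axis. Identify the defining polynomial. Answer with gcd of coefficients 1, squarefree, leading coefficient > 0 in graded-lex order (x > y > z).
x^2 + y^2 - 3*z - 2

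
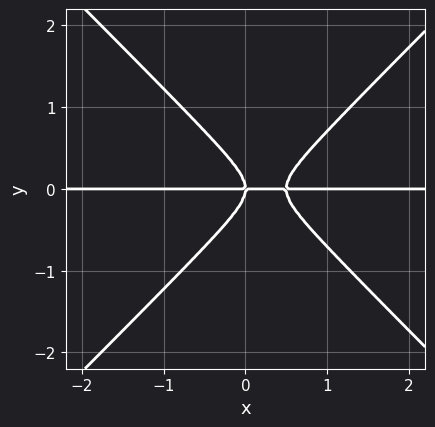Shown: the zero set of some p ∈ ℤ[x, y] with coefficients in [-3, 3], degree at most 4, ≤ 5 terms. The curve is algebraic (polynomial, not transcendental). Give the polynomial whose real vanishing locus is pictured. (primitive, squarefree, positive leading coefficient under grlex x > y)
Degree: the shape is more complex than any degree-2 curve, so deg p = 3.
Checking where it meets the axes: every point of the x-axis in the box is on the curve; it crosses the y-axis at the gridline y = 0.
The integer polynomial consistent with all of this is the stated p.

2*x^2*y - 2*y^3 - x*y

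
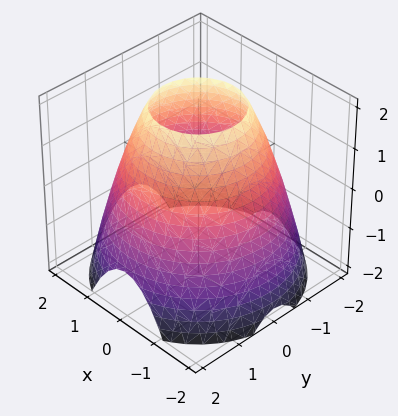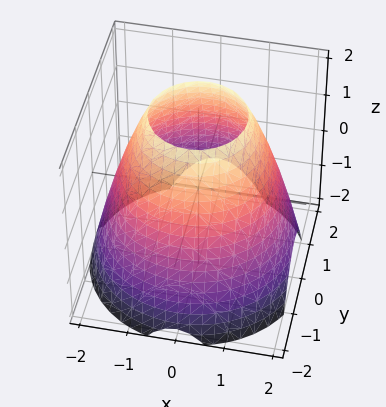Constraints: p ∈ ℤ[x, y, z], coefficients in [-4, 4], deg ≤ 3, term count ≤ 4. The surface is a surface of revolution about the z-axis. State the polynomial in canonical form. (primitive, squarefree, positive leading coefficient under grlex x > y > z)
(a) deg p = 2. No degree-1 surface has this shape.
(b) Symmetry: the surface is invariant under rotation about z: p = q(x² + y², z).
(c) From the axis intercepts and sections: a circular section at z = 1 has radius between 1 and 2; no z-intercept at any integer in the box.
(d) Assembling these constraints gives the stated polynomial.

x^2 + y^2 + z - 3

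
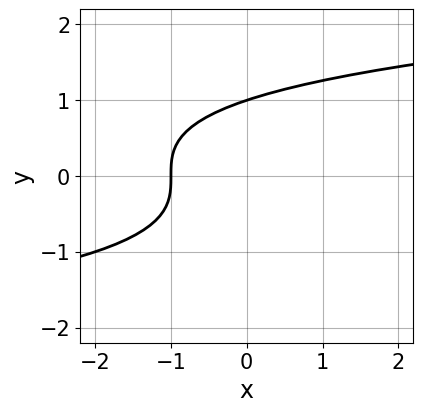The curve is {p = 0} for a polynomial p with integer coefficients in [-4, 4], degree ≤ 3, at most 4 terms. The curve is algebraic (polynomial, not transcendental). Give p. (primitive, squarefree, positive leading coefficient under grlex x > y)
Degree: the shape is more complex than any degree-2 curve, so deg p = 3.
Observable constraints: it crosses the x-axis at the gridline x = -1; it crosses the y-axis at the gridline y = 1.
Matching integer coefficients to the picture gives p.

y^3 - x - 1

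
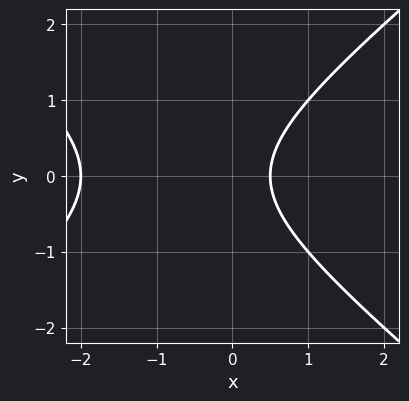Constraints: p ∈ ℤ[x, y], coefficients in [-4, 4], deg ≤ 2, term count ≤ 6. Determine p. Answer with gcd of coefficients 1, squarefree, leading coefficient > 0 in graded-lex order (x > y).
2*x^2 - 3*y^2 + 3*x - 2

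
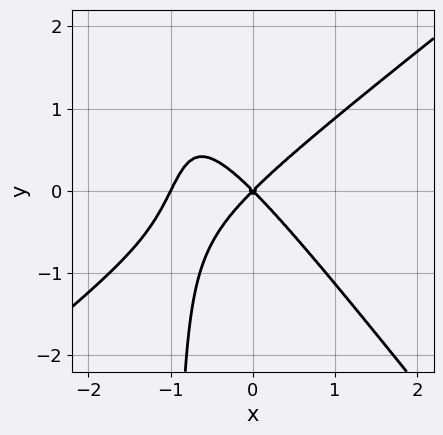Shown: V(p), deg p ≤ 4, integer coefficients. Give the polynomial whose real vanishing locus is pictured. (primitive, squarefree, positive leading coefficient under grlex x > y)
First, the degree is 3 — no degree-2 curve has this shape.
Next, reading off the gridlines: among the integer gridlines, it crosses the x-axis at x ∈ {-1, 0}; it meets the y-axis at y = 0 (among the integer gridlines).
Finally, the integer polynomial consistent with all of this is the stated p.

2*x^3 - x^2*y - 2*x*y^2 + 2*x^2 - 2*y^2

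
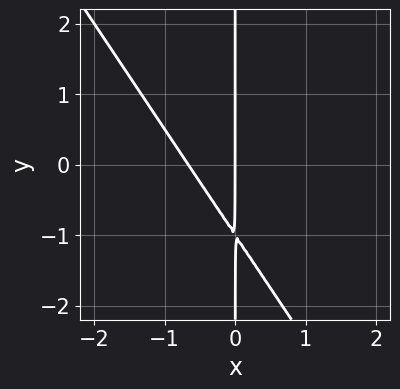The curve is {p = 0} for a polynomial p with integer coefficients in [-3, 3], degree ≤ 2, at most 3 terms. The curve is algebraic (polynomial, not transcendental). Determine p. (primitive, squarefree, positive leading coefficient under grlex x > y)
(a) The degree is 2 — a generic line meets the curve in up to 2 points.
(b) Against the integer gridlines: every point of the y-axis in the box is on the curve; one x-axis crossing is at x = 0.
(c) Solving for integer coefficients yields p as stated.

3*x^2 + 2*x*y + 2*x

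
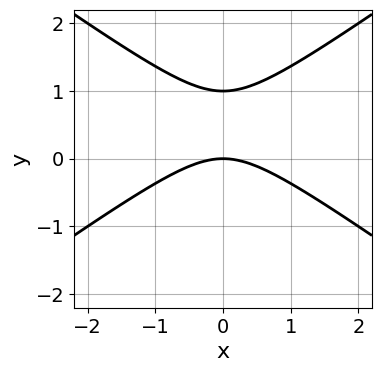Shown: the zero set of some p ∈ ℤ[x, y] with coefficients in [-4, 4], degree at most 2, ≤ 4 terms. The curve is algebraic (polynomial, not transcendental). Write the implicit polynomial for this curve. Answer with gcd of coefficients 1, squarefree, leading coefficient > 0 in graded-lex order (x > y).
x^2 - 2*y^2 + 2*y

(a) Degree: a generic line meets the curve in up to 2 points, so deg p = 2.
(b) Symmetries: mirror symmetry x ↦ −x ⇒ only even powers of x.
(c) Observable constraints: it crosses the x-axis at the gridline x = 0; the y-axis gridline crossings are at y ∈ {0, 1}.
(d) Together with the visible shape, these determine p as stated.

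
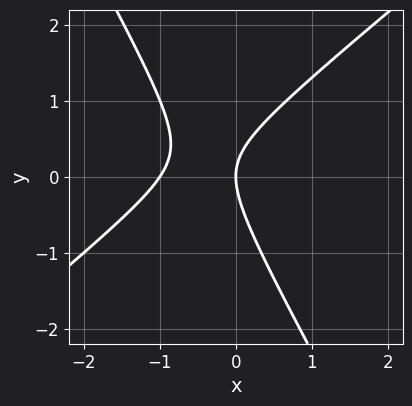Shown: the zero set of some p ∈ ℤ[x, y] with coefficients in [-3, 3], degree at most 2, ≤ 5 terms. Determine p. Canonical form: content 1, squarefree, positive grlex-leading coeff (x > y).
The degree is 2 — the shape is more complex than any degree-1 curve.
From the axis intercepts and sections: it crosses the y-axis at the gridline y = 0; the x-axis gridline crossings are at x ∈ {-1, 0}.
Fitting integer coefficients to these (and the overall shape) gives p.

3*x^2 - 2*x*y - 2*y^2 + 3*x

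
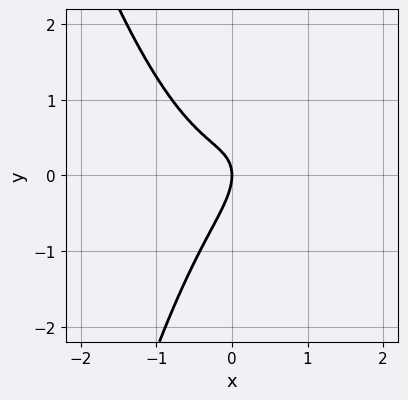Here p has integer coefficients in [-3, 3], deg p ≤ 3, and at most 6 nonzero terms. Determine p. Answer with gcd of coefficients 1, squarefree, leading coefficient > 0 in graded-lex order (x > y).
First, deg p = 3. No degree-2 curve has this shape.
Then, from the visible intercepts: it crosses the x-axis at the gridline x = 0; it crosses the y-axis at the gridline y = 0.
Finally, together with the visible shape, these determine p as stated.

2*x^3 - x*y + y^2 + x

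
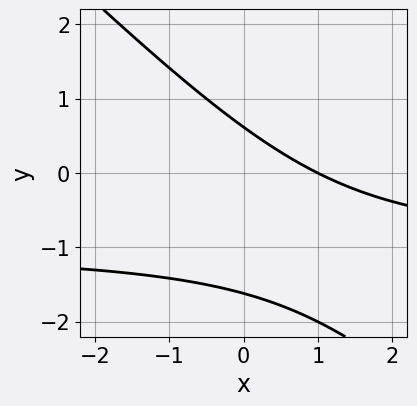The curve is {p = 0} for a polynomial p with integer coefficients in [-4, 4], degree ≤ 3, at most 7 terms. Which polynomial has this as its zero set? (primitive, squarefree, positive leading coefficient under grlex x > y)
1. deg p = 2. No degree-1 curve has this shape.
2. From the axis intercepts and sections: one x-axis crossing is at x = 1.
3. Fitting integer coefficients to these (and the overall shape) gives p.

x*y + y^2 + x + y - 1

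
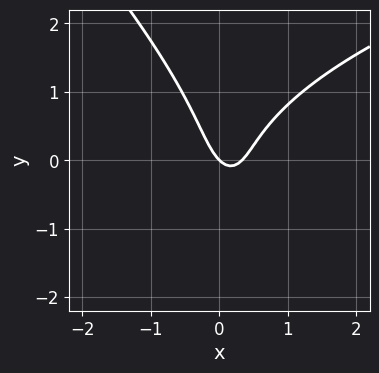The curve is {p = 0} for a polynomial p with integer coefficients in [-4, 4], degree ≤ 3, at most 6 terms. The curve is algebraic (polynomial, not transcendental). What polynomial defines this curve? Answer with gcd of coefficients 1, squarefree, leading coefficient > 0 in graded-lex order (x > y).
x*y^2 + y^3 - 3*x^2 + x + y

First, deg p = 3. No degree-2 curve has this shape.
Then, from the visible intercepts: it meets the x-axis at x = 0 (among the integer gridlines); it meets the y-axis at y = 0 (among the integer gridlines).
Finally, matching integer coefficients to the picture gives p.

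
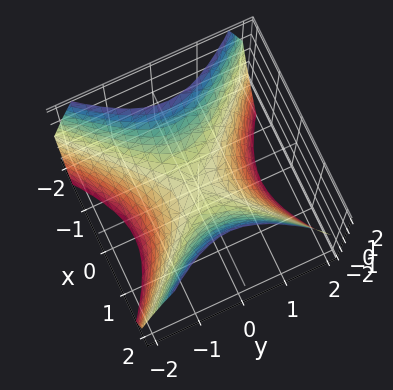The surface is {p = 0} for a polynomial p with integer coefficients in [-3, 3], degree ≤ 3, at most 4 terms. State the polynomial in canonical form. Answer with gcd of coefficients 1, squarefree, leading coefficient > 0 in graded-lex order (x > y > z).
First, degree: a saddle surface; a quadric, so deg p = 2.
Next, symmetries: it's symmetric under x → −x, forcing even powers of x; the y ↦ −y reflection is a symmetry, so y appears only in even powers.
Then, from the axis intercepts and sections: one z-axis crossing is at z = 0; it crosses the y-axis at the gridline y = 0; it crosses the x-axis at the gridline x = 0.
Finally, fitting integer coefficients to these (and the overall shape) gives p.

x^2 - y^2 - z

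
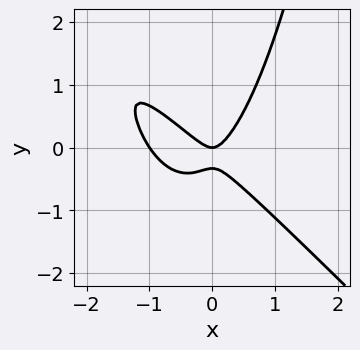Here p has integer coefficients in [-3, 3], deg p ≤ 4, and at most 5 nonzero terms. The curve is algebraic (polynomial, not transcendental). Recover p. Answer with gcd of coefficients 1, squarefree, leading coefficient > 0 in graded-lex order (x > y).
3*x^3 + 3*x^2*y + 3*x^2 - 3*y^2 - y

(a) Degree: no degree-2 curve has this shape, so deg p = 3.
(b) Checking where it meets the axes: the x-axis gridline crossings are at x ∈ {-1, 0}; it meets the y-axis at y = 0 (among the integer gridlines).
(c) These observations pin down the coefficients.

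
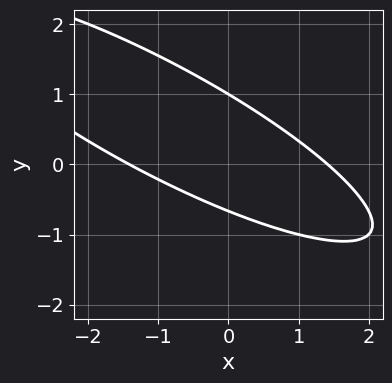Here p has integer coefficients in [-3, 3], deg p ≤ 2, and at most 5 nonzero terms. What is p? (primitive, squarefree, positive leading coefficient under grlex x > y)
x^2 + 3*x*y + 3*y^2 - y - 2

First, deg p = 2.
Then, against the integer gridlines: it meets the y-axis at y = 1 (among the integer gridlines).
Finally, matching integer coefficients to the picture gives p.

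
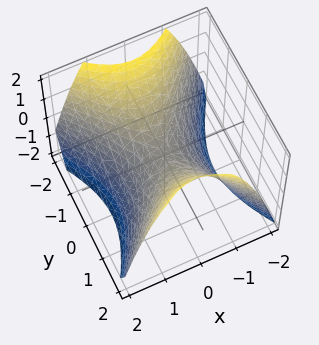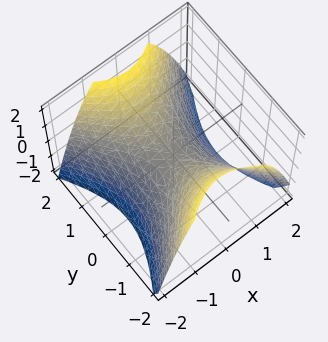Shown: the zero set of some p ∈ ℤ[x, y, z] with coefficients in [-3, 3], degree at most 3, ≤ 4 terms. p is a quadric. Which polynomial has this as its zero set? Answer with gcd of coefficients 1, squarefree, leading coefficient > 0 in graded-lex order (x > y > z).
3*x^2 - 2*y^2 + 3*z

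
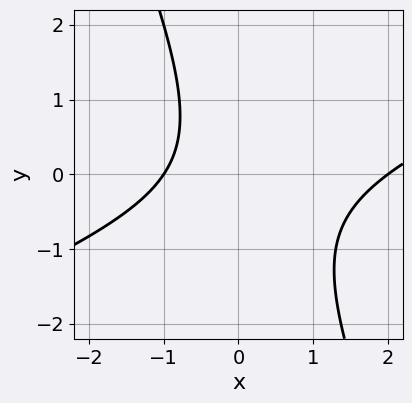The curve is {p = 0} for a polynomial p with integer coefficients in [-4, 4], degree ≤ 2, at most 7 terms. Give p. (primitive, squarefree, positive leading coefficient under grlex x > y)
First, degree: a generic line meets the curve in up to 2 points, so deg p = 2.
Then, from the axis intercepts and sections: the x-axis gridline crossings are at x ∈ {-1, 2}; the curve avoids every integer y-axis point in the box.
Finally, the integer polynomial consistent with all of this is the stated p.

x^2 - 2*x*y - y^2 - x - 2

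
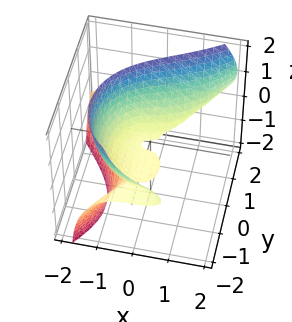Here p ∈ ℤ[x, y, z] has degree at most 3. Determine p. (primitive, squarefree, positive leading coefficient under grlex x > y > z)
x^3 + 2*x*z^2 - 2*y^2*z - 3*y*z + 3*z^2

First, the degree is 3 — the shape is more complex than any degree-2 surface.
Next, observable constraints: it crosses the z-axis at the gridline z = 0; every point of the y-axis in the box is on the surface; it meets the x-axis at x = 0 (among the integer gridlines).
Finally, these observations pin down the coefficients.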